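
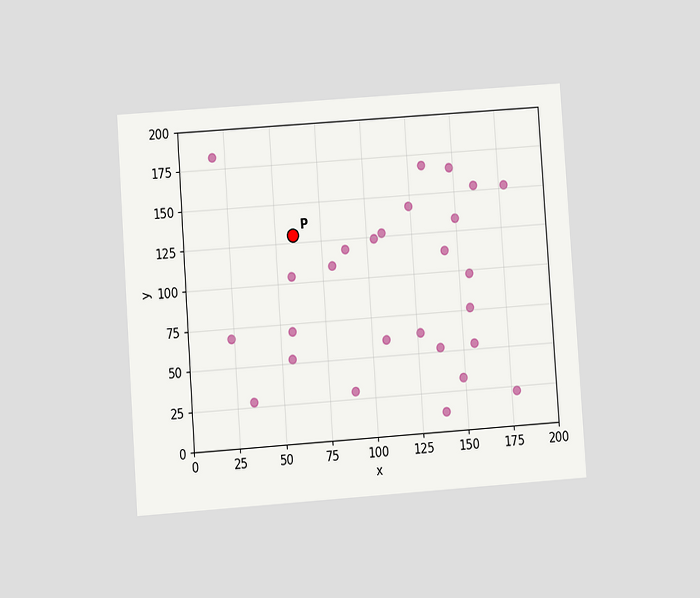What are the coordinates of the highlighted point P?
(60, 130)

The chart is tilted about 4° counter-clockwise and viewed at a slight angle. Following the gridlines from P to each axis, P sits at (60, 130).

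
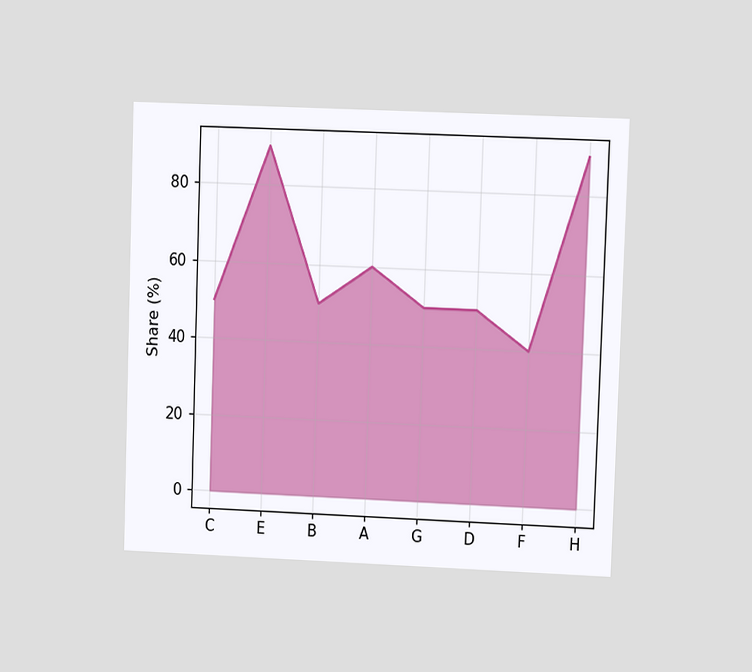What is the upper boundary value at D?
50%

The chart is tilted about 2° clockwise and viewed at a slight angle. At D the upper boundary is at 50%.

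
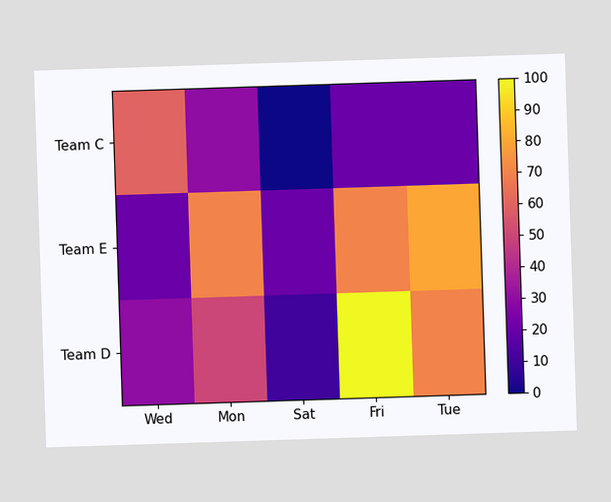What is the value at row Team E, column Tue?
Matching cell (Team E, Tue) against the colorbar gives 80.

80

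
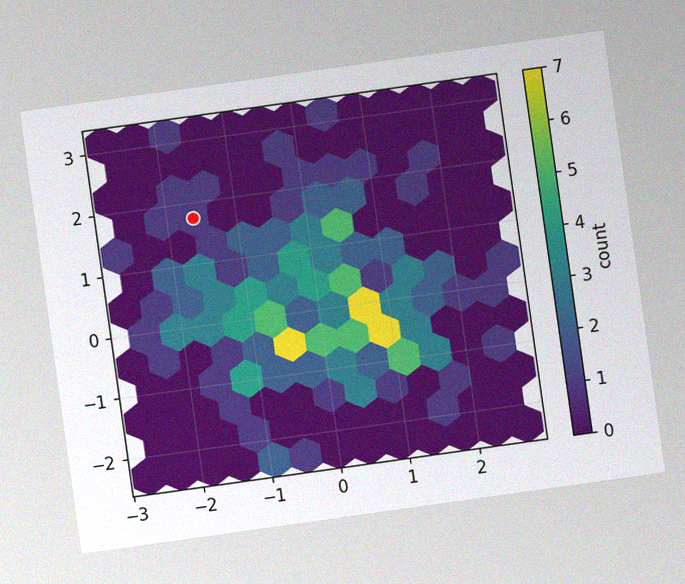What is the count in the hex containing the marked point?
The chart is tilted about 8° counter-clockwise, with some photo noise. The marked hex reads 1 on the colorbar.

1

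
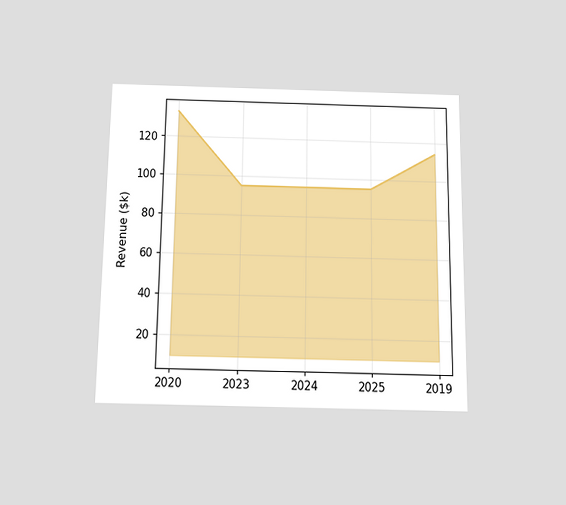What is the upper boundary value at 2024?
The chart is viewed slightly from below. At 2024 the upper boundary is at $95k.

$95k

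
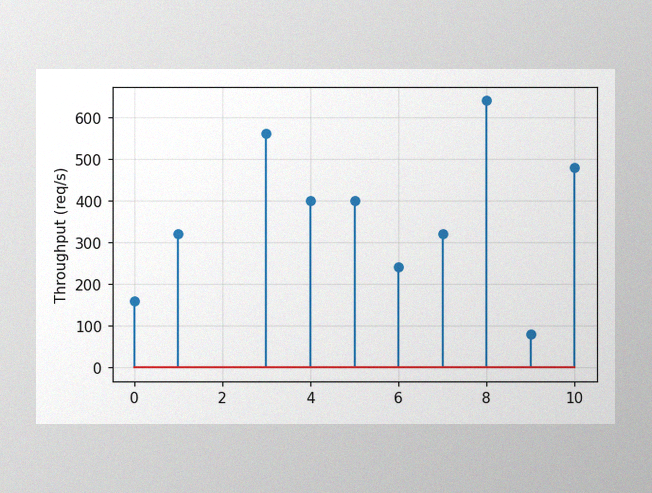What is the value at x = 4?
400req/s

The image has some photo noise and uneven lighting. The stem at x=4 reaches 400req/s.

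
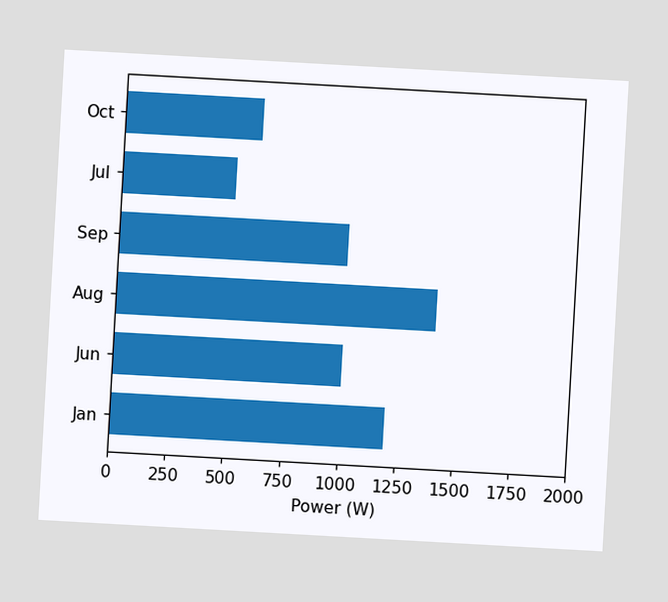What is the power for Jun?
1000W

The chart is tilted about 3° clockwise. Reading along the chart's x-axis, the Jun bar reaches 1000W.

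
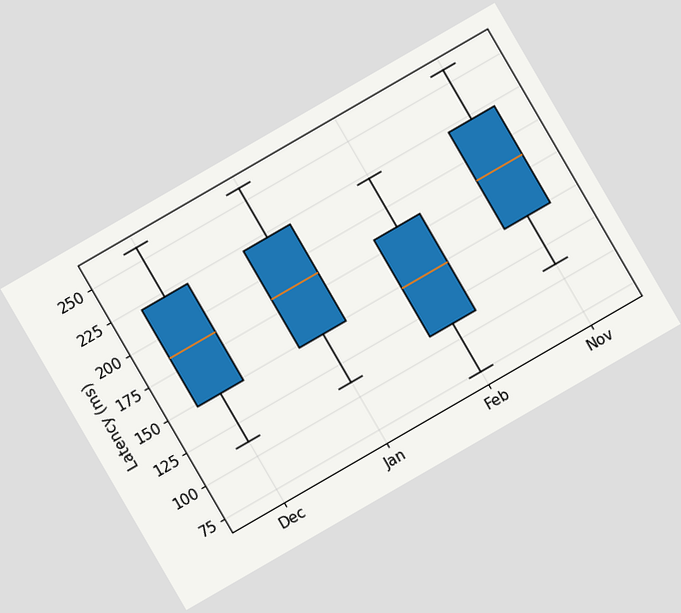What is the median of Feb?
148ms

The chart is tilted about 30° counter-clockwise. The median line in the Feb box sits at 148ms.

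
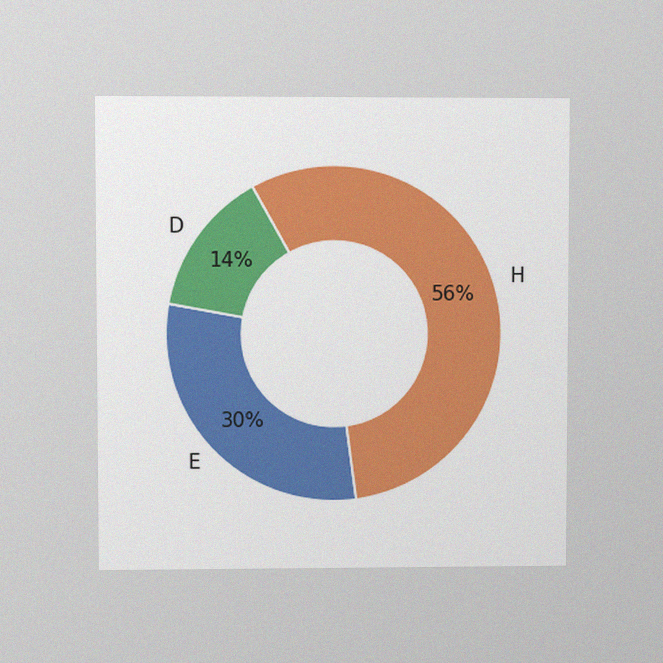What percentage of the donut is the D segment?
The chart is viewed at a slight angle, with some photo noise. The D segment takes up 14% of the ring.

14%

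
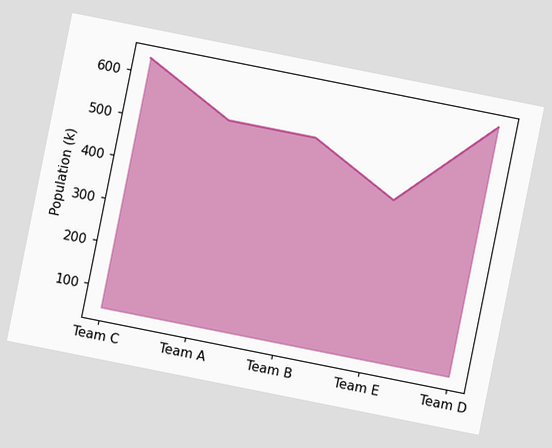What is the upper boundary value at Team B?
The chart is tilted about 11° clockwise. At Team B the upper boundary is at 530k.

530k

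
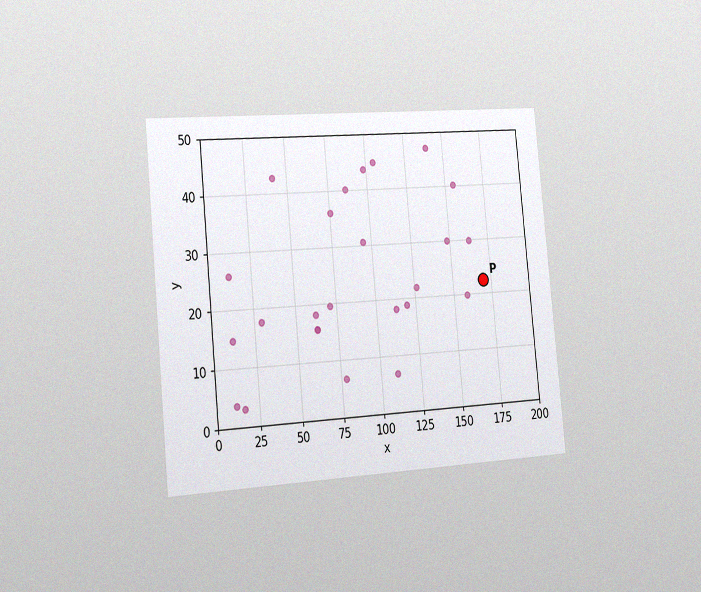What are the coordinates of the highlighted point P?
The chart is tilted about 5° counter-clockwise and viewed slightly from the left, with some photo noise. Following the gridlines from P to each axis, P sits at (170, 22.5).

(170, 22.5)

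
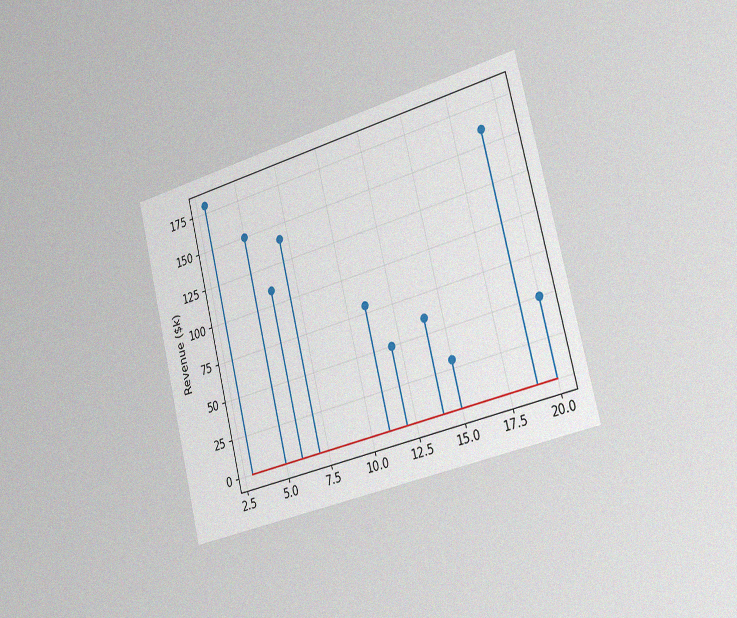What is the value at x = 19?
$160k

The chart is tilted about 14° counter-clockwise and viewed slightly from the right, with some photo noise. The stem at x=19 reaches $160k.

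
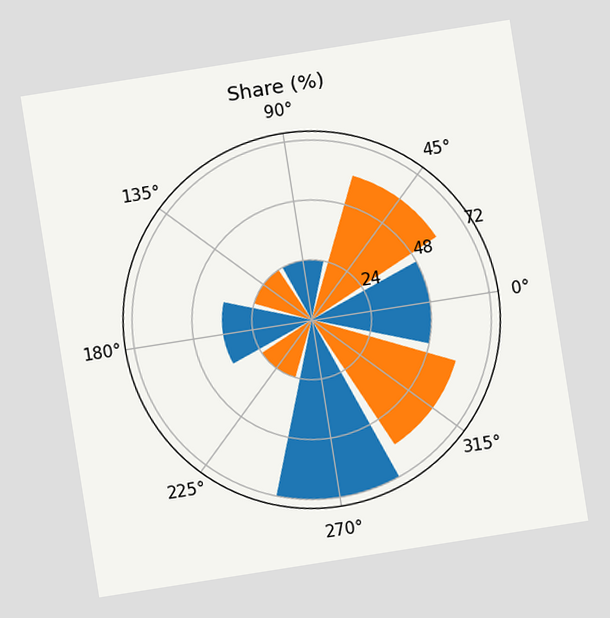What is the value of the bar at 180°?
36%

The chart is tilted about 9° counter-clockwise. The bar at 180° reaches 36% on the radial axis.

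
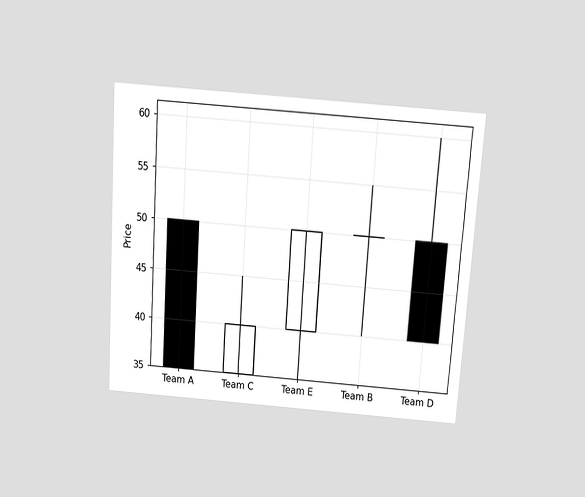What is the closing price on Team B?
The chart is tilted about 4° clockwise and viewed slightly from above. The Team B candle closes at 50.

50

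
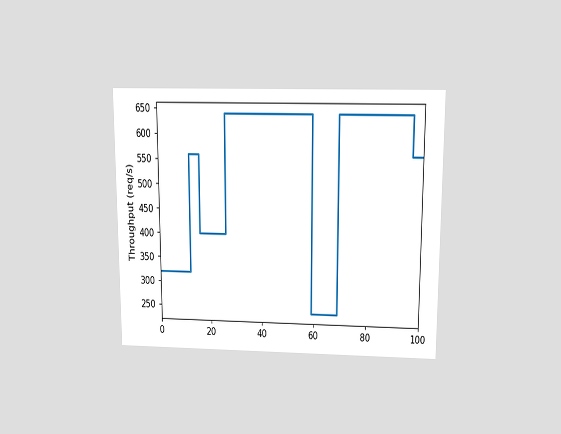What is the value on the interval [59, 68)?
240req/s

The chart is viewed slightly from above. On [59, 68) the step sits at 240req/s.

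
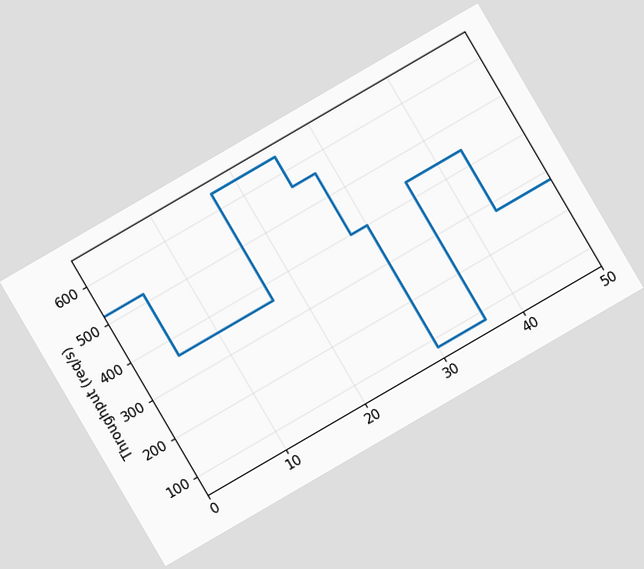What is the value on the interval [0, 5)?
520req/s

The chart is tilted about 30° counter-clockwise. On [0, 5) the step sits at 520req/s.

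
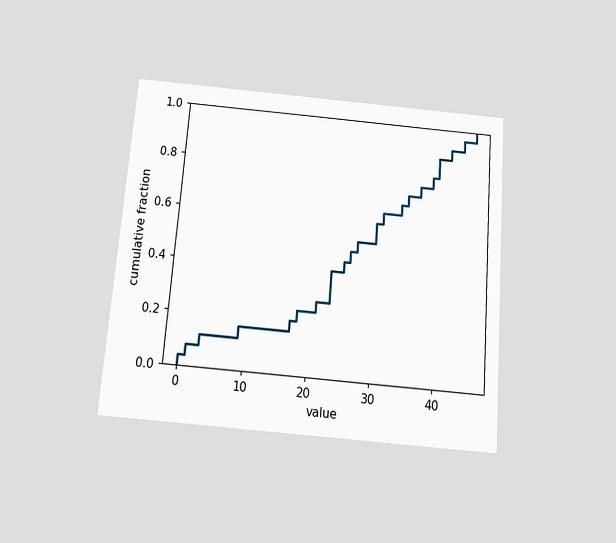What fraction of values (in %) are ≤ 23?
The chart is tilted about 5° clockwise and viewed slightly from below. At x=23 the ECDF step is at 40%.

40%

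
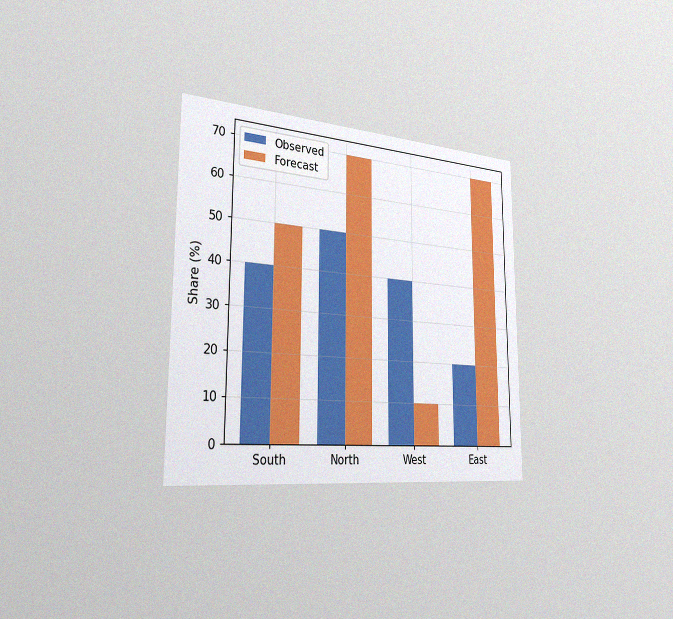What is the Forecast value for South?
50%

The chart is viewed slightly from the left, with some photo noise. The Forecast bar at South reaches 50% on the y-axis.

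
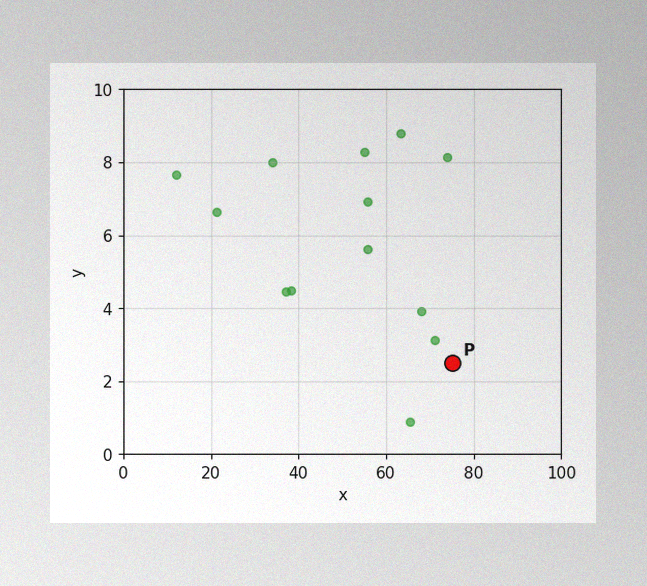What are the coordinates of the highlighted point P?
The image has some photo noise and uneven lighting. Following the gridlines from P to each axis, P sits at (75, 2.5).

(75, 2.5)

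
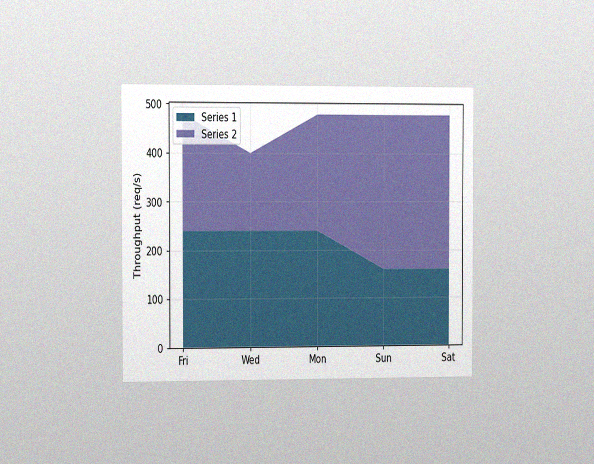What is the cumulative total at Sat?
480req/s

The chart is viewed slightly from the left, with some photo noise. The stacked total at Sat reaches 480req/s.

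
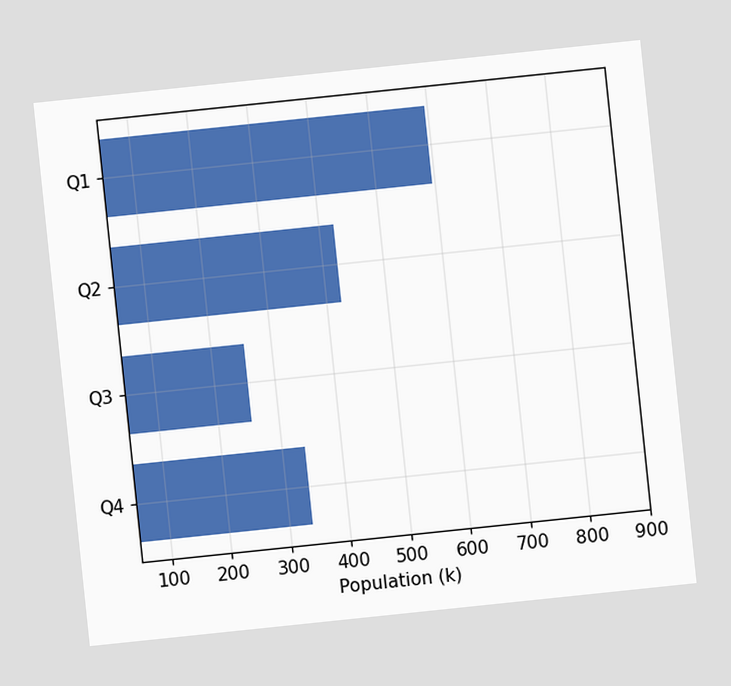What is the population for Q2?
The chart is tilted about 6° counter-clockwise. Reading along the chart's x-axis, the Q2 bar reaches 425k.

425k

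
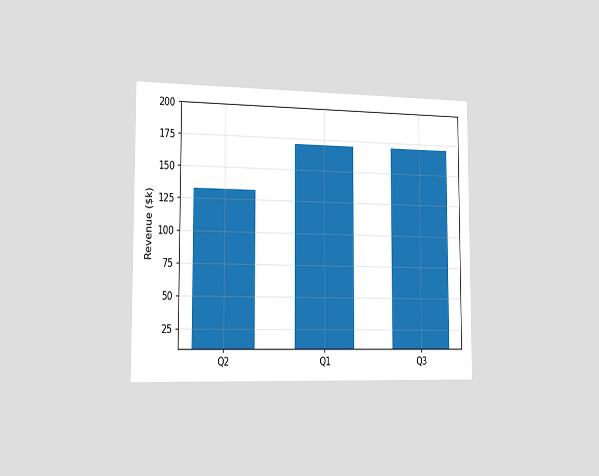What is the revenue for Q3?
$171k

The chart is viewed slightly from the left. Reading along the chart's y-axis, the Q3 bar reaches $171k.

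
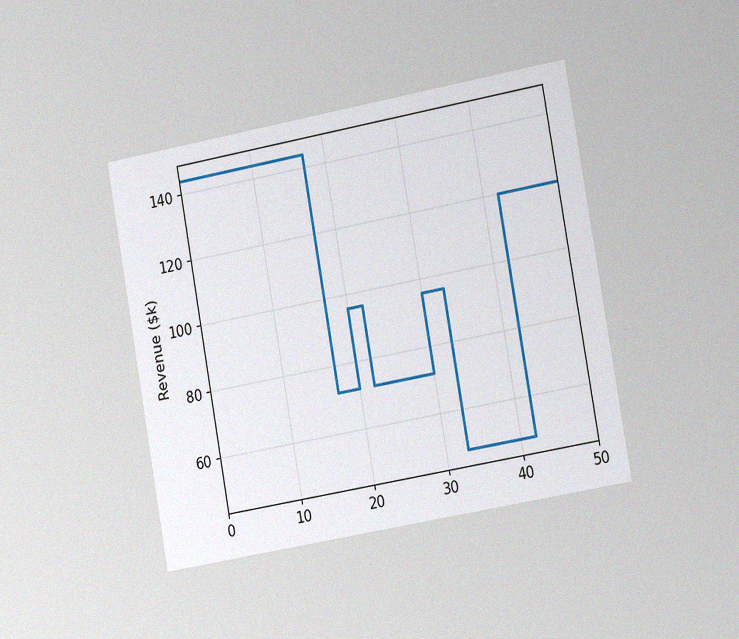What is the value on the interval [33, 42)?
$48k

The chart is tilted about 10° counter-clockwise and viewed slightly from the right, with some photo noise. On [33, 42) the step sits at $48k.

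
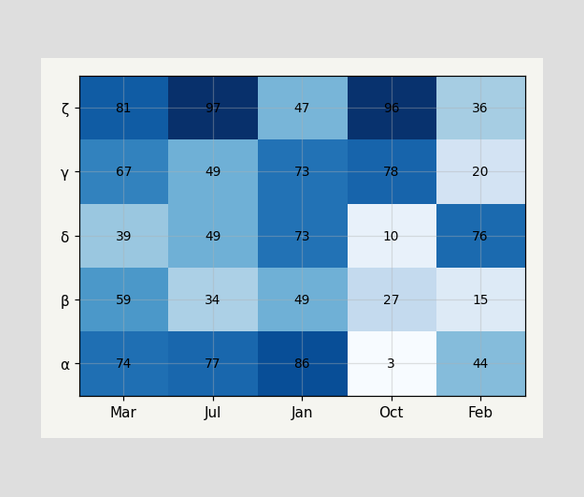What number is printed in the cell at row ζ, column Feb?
36

The (ζ, Feb) cell reads 36.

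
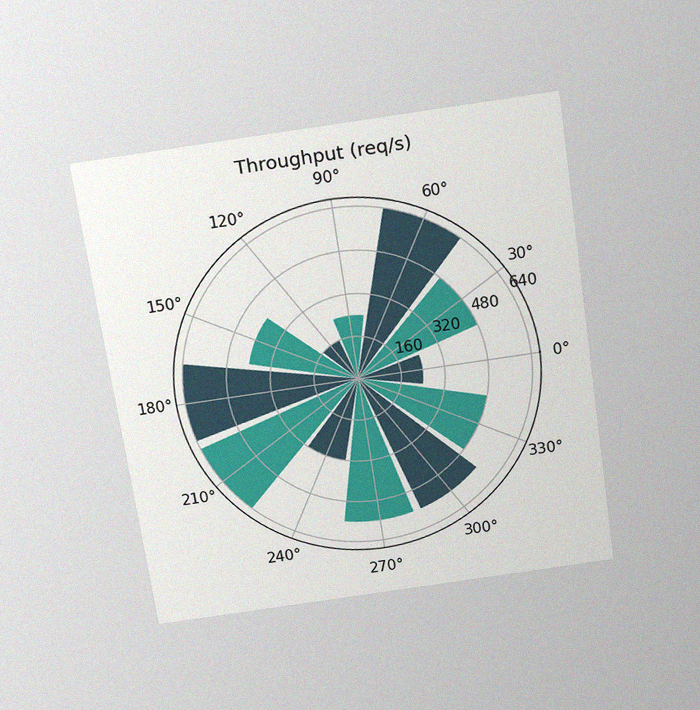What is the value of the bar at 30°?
480req/s

The chart is tilted about 8° counter-clockwise and viewed slightly from above, with some photo noise. The bar at 30° reaches 480req/s on the radial axis.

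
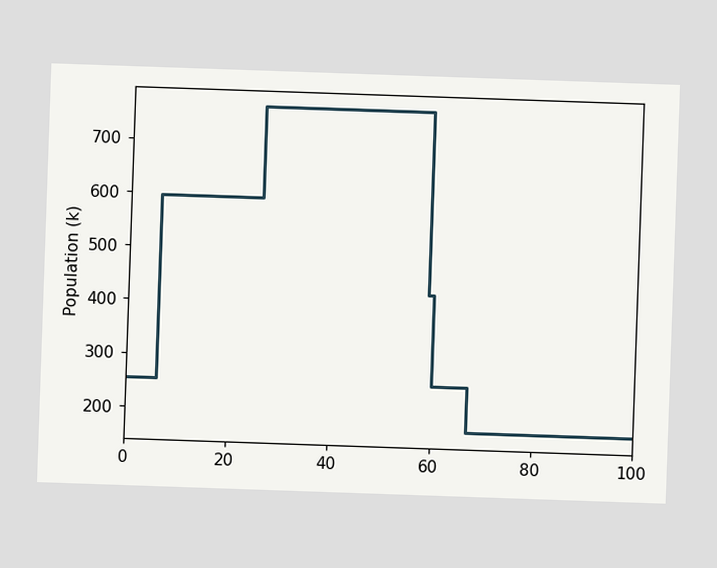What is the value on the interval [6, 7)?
On [6, 7) the step sits at 595k.

595k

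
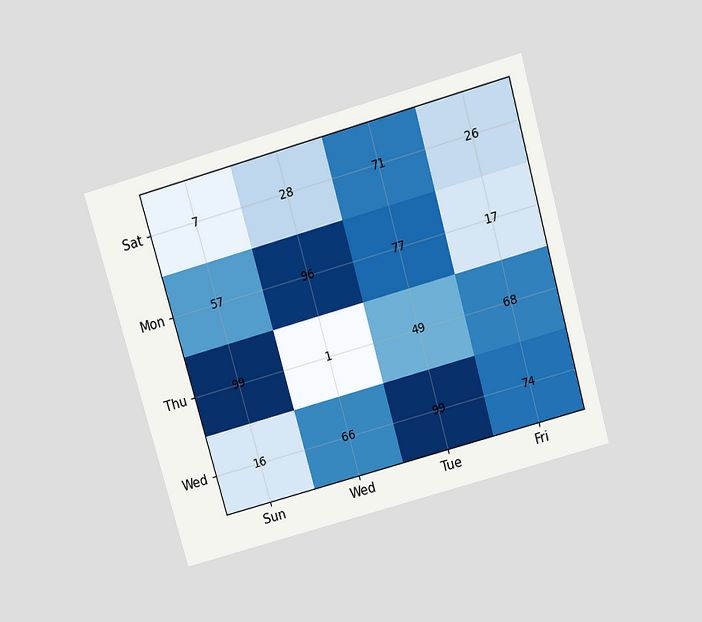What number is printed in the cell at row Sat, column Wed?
28

The chart is tilted about 16° counter-clockwise and viewed slightly from above. The (Sat, Wed) cell reads 28.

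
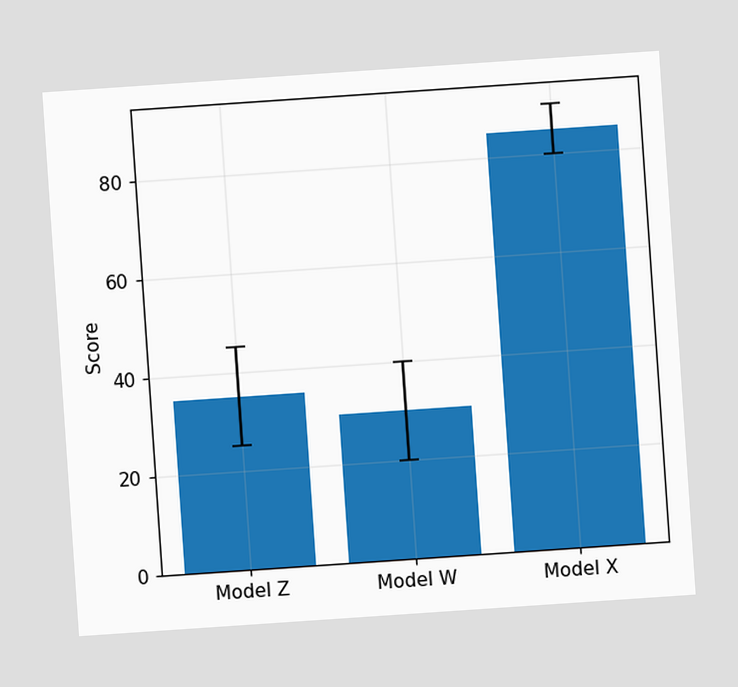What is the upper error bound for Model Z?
The chart is tilted about 4° counter-clockwise. The Model Z bar's upper whisker reaches 45.

45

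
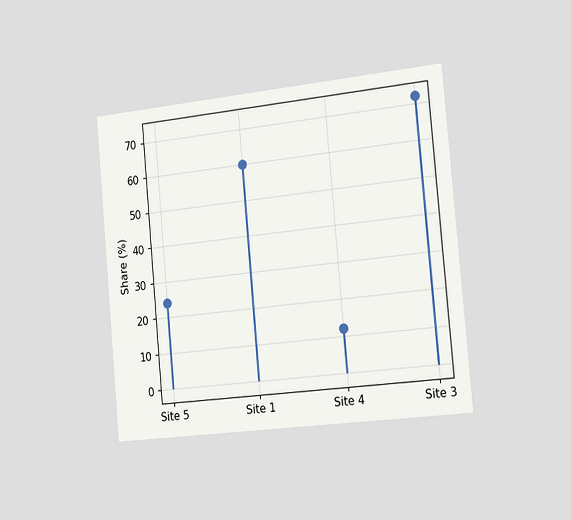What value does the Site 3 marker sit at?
The chart is tilted about 5° counter-clockwise and viewed slightly from the right. The Site 3 marker sits at 72%.

72%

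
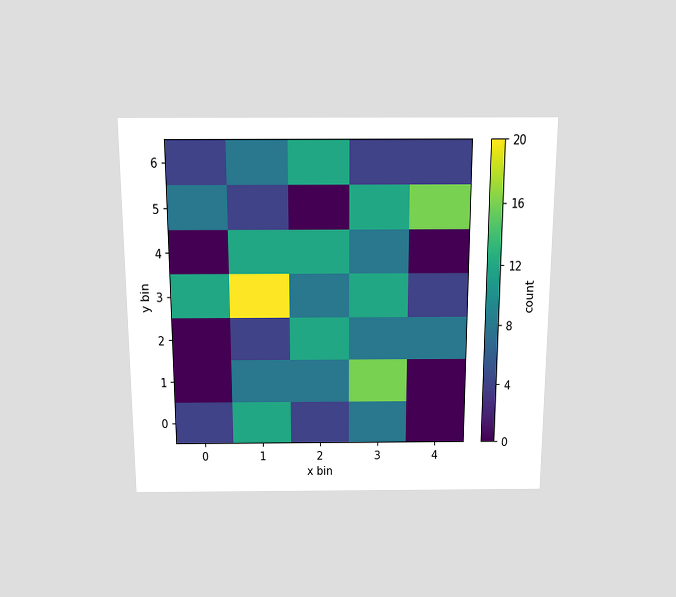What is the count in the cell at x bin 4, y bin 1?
0

The chart is viewed slightly from above. Matching the cell (4, 1) against the colorbar gives 0.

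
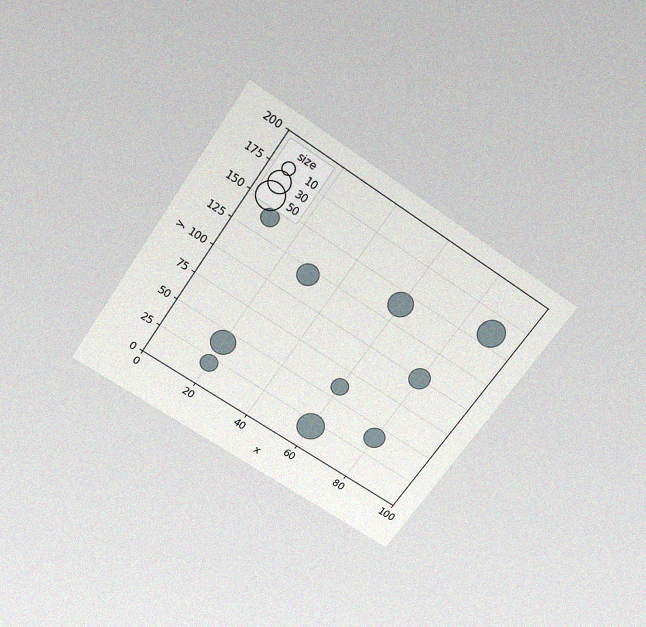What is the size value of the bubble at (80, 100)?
The chart is tilted about 34° clockwise and viewed slightly from above, with some photo noise. Matching the bubble at (80, 100) against the size legend gives 30.

30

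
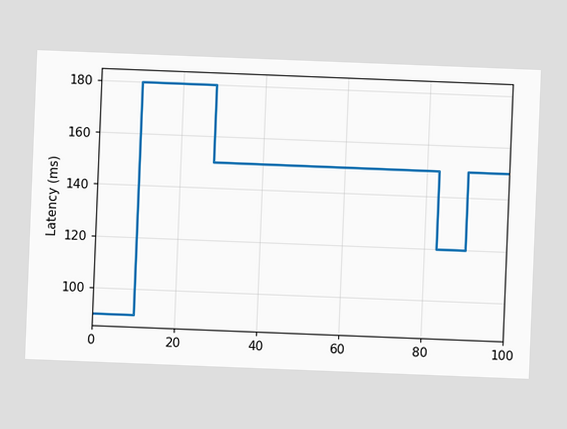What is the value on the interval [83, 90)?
120ms

The chart is tilted about 2° clockwise. On [83, 90) the step sits at 120ms.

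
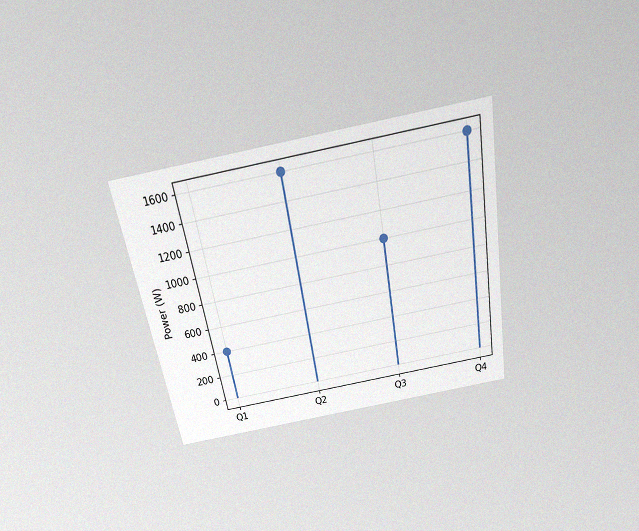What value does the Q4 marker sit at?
1600W

The chart is tilted about 10° counter-clockwise and viewed slightly from above, with some photo noise. The Q4 marker sits at 1600W.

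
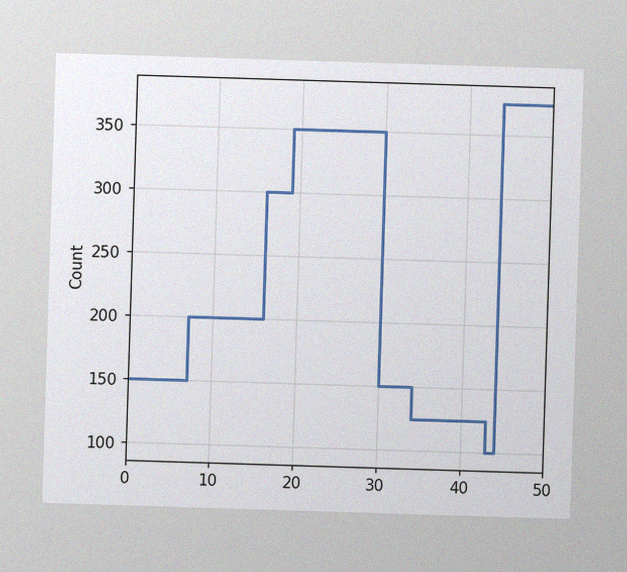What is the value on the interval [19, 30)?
350

The image has some photo noise and uneven lighting. On [19, 30) the step sits at 350.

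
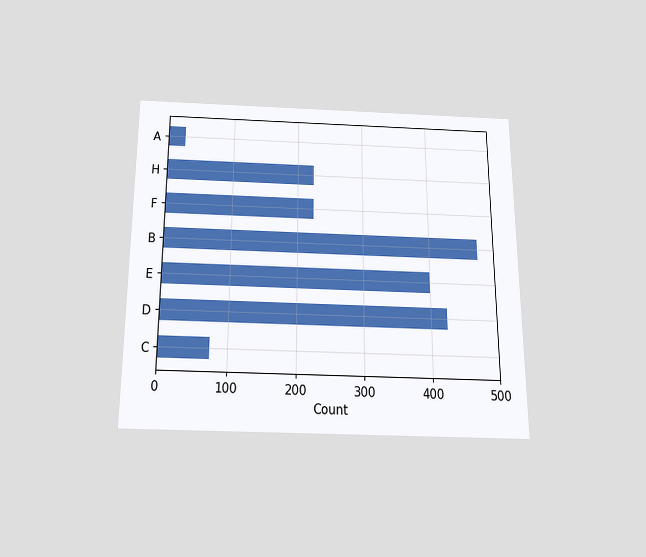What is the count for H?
The chart is viewed slightly from below. Reading along the chart's x-axis, the H bar reaches 225.

225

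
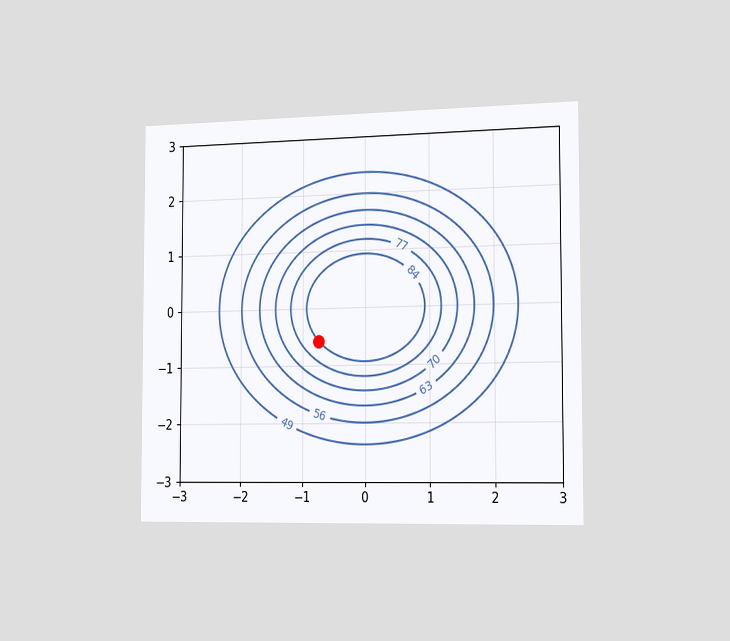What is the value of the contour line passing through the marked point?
84

The chart is viewed slightly from the right. The marked point sits on the contour labelled 84.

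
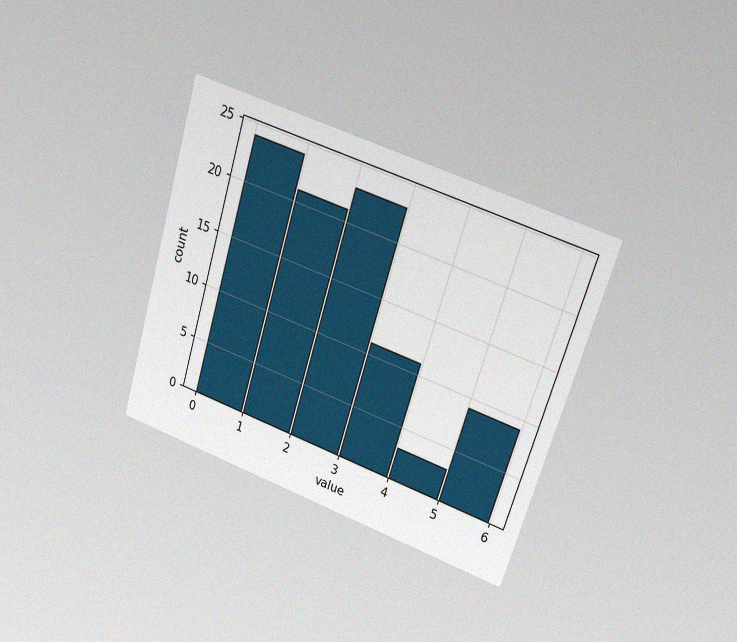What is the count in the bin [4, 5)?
3

The chart is tilted about 17° clockwise and viewed at a slight angle, with some photo noise. The [4, 5) bin has height 3.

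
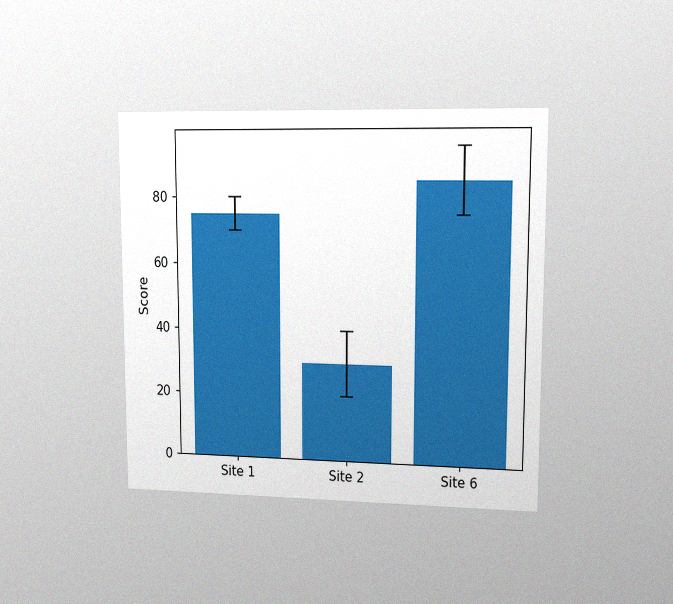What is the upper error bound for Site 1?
The chart is viewed at a slight angle, with some photo noise. The Site 1 bar's upper whisker reaches 80.

80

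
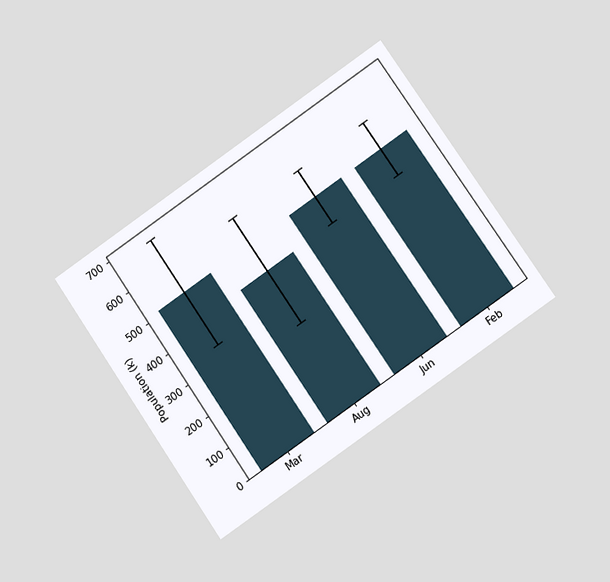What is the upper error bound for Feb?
The chart is tilted about 35° counter-clockwise and viewed at a slight angle. The Feb bar's upper whisker reaches 595k.

595k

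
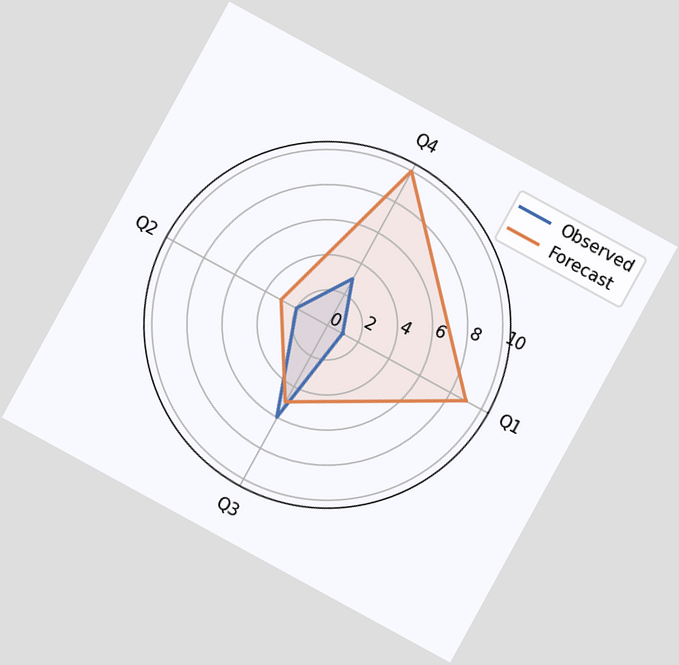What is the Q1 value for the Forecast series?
9

The chart is tilted about 29° clockwise. On the Q1 axis, Forecast reaches 9.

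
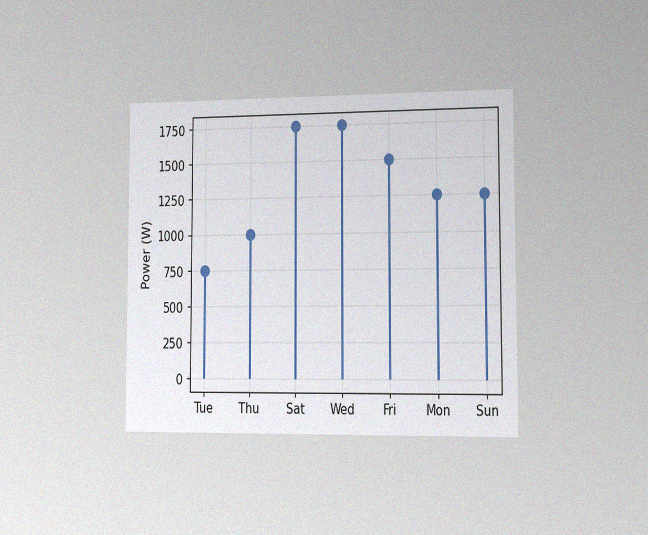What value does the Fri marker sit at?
The chart is viewed slightly from the right, with some photo noise. The Fri marker sits at 1500W.

1500W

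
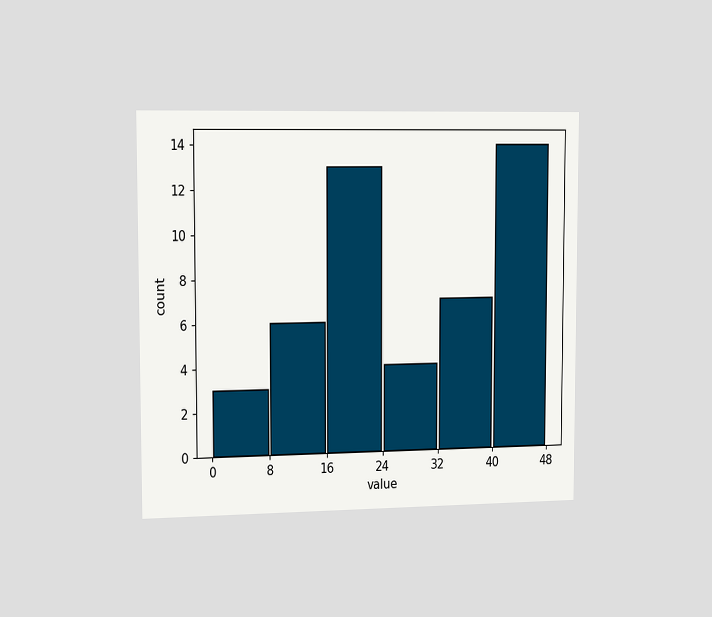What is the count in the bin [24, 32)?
The chart is viewed slightly from the left. The [24, 32) bin has height 4.

4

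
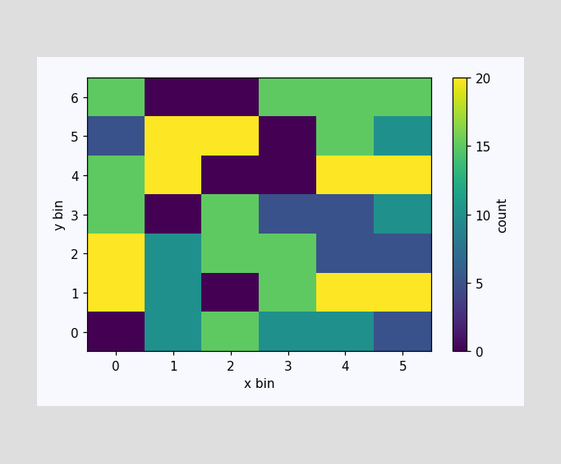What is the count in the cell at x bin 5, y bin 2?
Matching the cell (5, 2) against the colorbar gives 5.

5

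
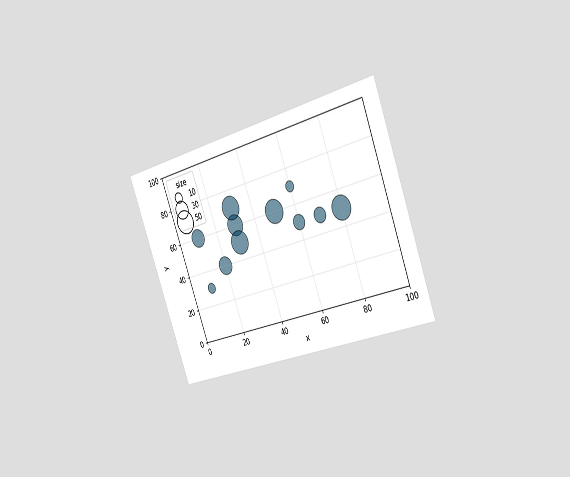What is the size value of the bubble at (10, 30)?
The chart is tilted about 21° counter-clockwise and viewed slightly from the right. Matching the bubble at (10, 30) against the size legend gives 10.

10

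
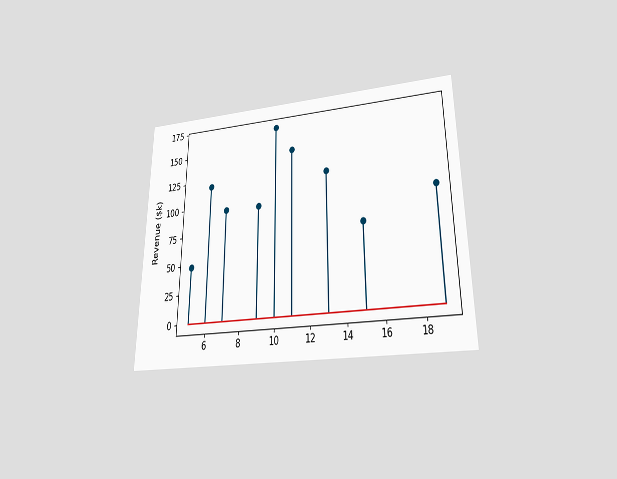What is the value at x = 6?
$120k

The chart is viewed slightly from below. The stem at x=6 reaches $120k.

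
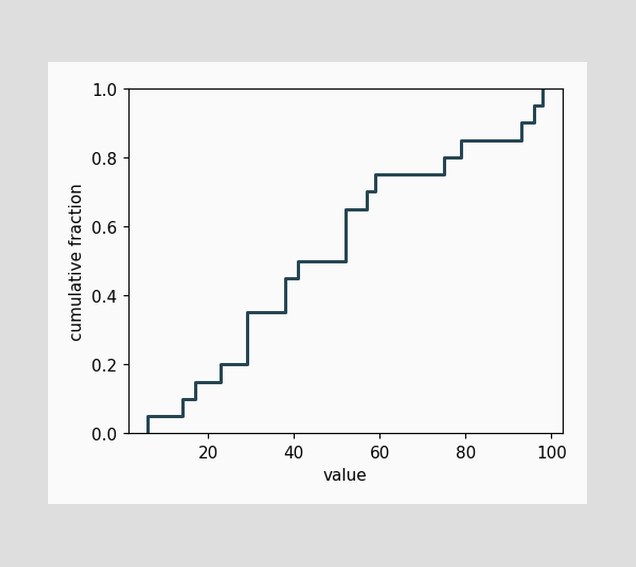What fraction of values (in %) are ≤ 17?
At x=17 the ECDF step is at 15%.

15%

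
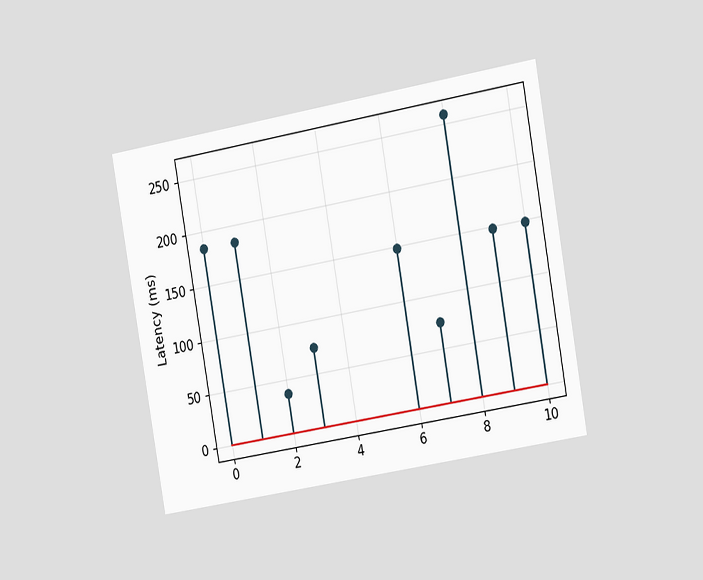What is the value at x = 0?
The chart is tilted about 10° counter-clockwise and viewed slightly from the right. The stem at x=0 reaches 185ms.

185ms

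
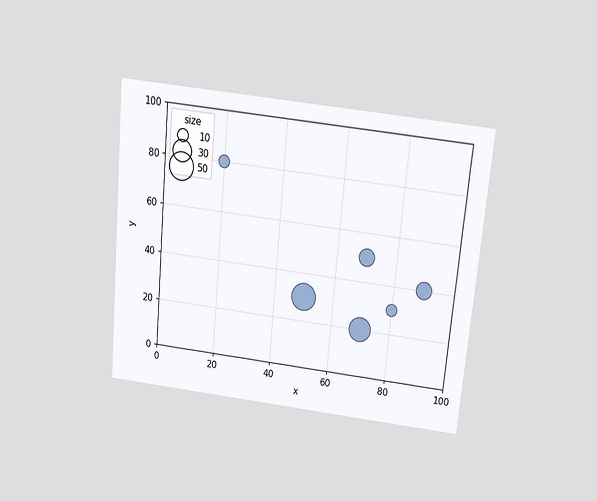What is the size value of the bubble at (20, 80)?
10

The chart is tilted about 5° clockwise and viewed slightly from above. Matching the bubble at (20, 80) against the size legend gives 10.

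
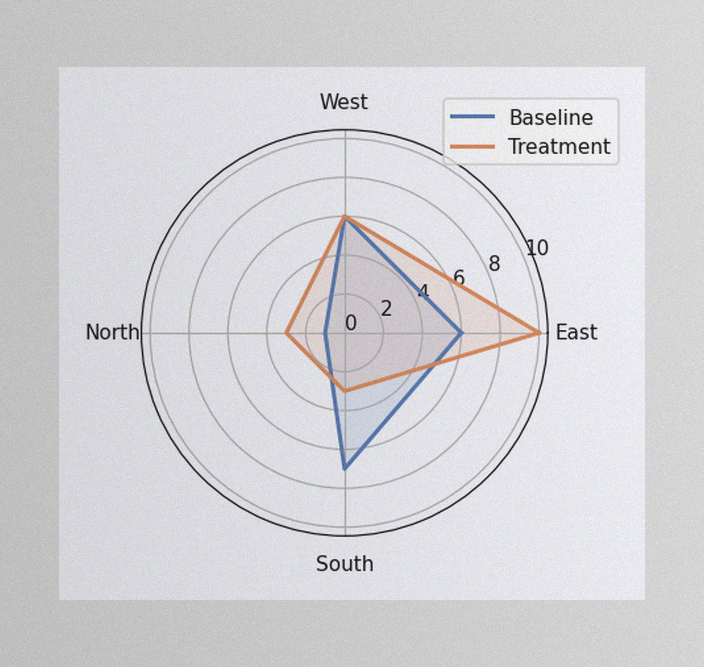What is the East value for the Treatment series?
10

The image has some photo noise and uneven lighting. On the East axis, Treatment reaches 10.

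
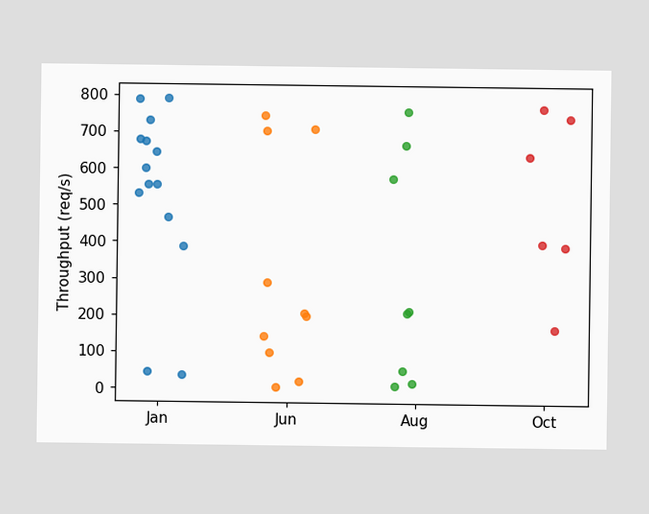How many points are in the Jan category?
Counting the markers in the Jan column gives 14.

14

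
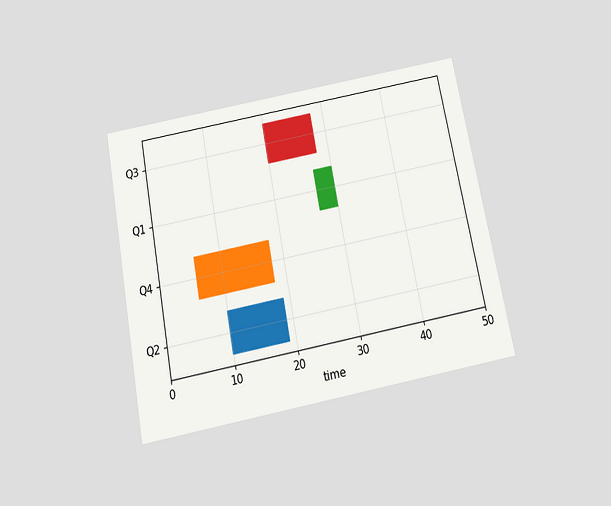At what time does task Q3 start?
The chart is tilted about 11° counter-clockwise and viewed slightly from below. The Q3 bar begins at t=20.

20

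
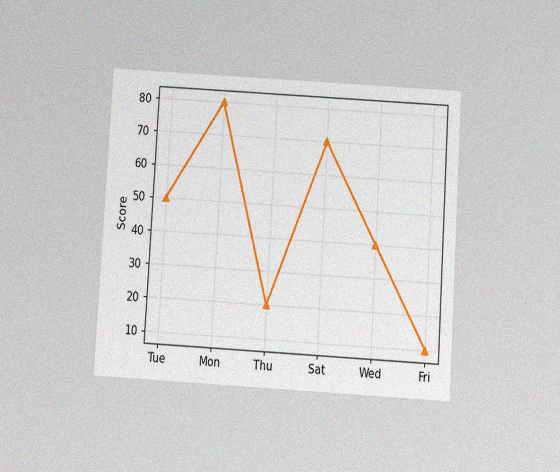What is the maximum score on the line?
80

The chart is tilted about 3° clockwise and viewed slightly from below, with some photo noise. The highest point is at Mon, and reading across to the y-axis gives 80.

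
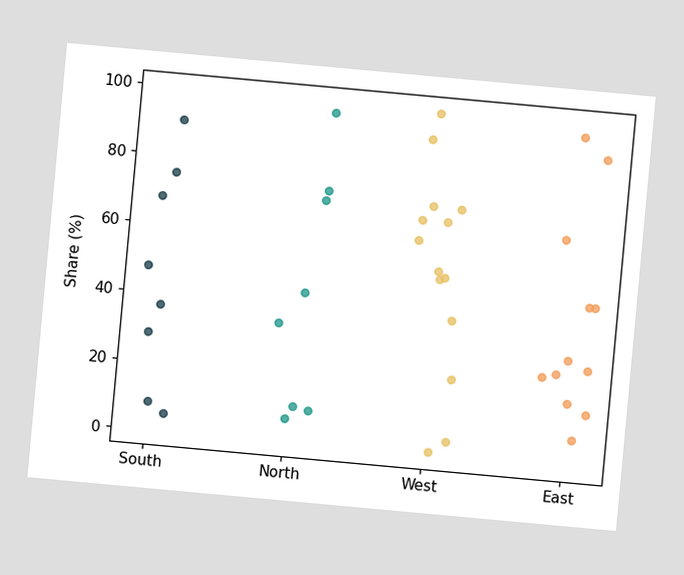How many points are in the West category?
14

The chart is tilted about 5° clockwise. Counting the markers in the West column gives 14.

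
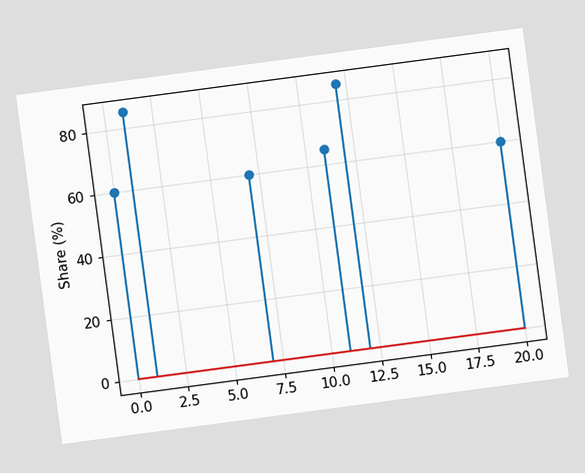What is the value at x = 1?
85%

The chart is tilted about 8° counter-clockwise. The stem at x=1 reaches 85%.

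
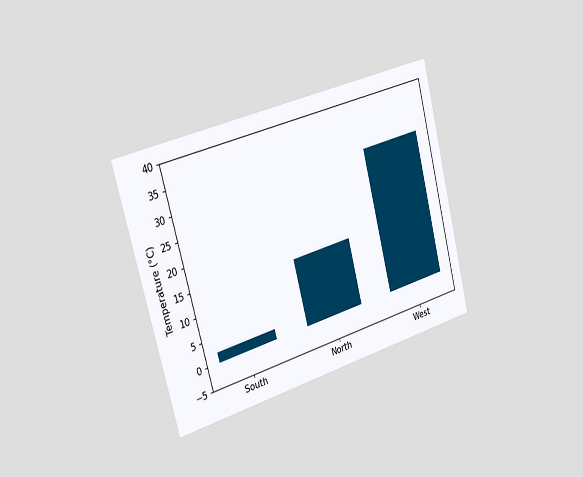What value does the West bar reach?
30°C

The chart is tilted about 15° counter-clockwise and viewed slightly from the left. Reading along the chart's y-axis, the West bar reaches 30°C.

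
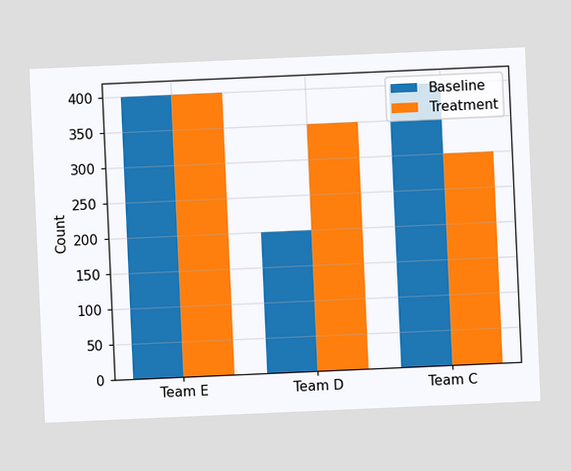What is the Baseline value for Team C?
400

The chart is tilted about 3° counter-clockwise. The Baseline bar at Team C reaches 400 on the y-axis.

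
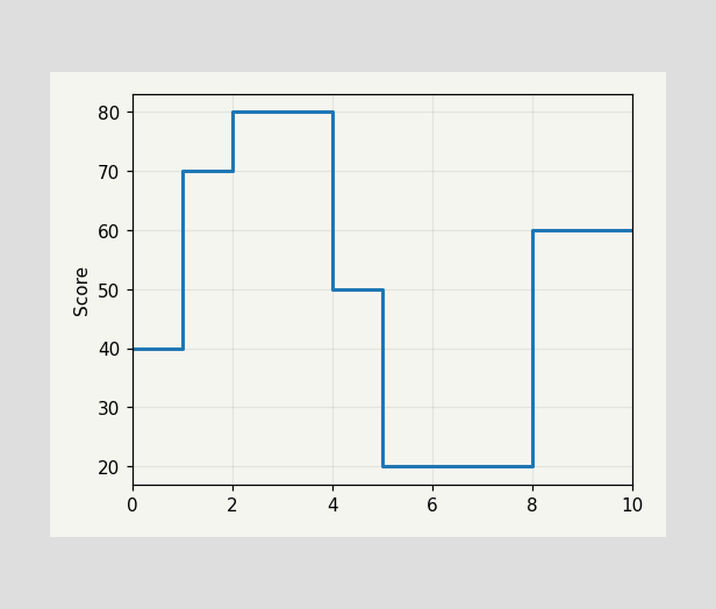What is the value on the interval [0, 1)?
On [0, 1) the step sits at 40.

40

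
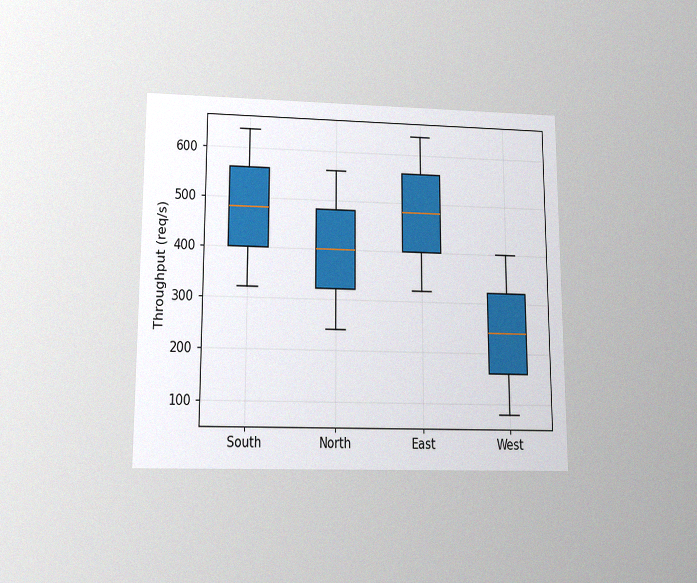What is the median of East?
The chart is viewed slightly from below, with some photo noise. The median line in the East box sits at 480req/s.

480req/s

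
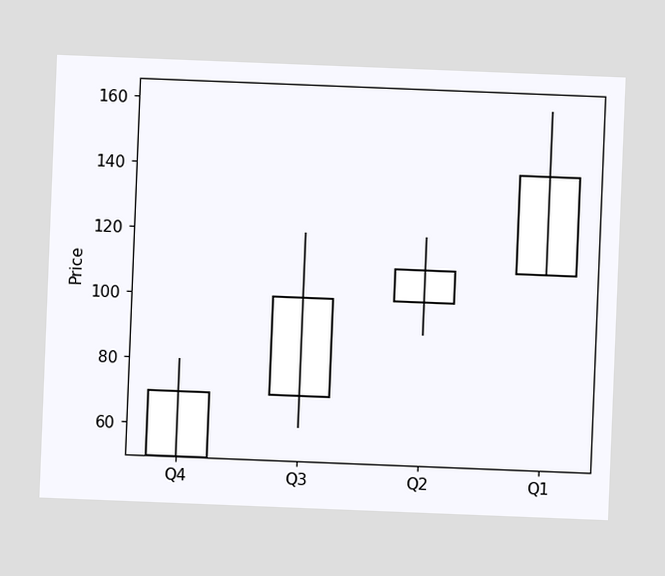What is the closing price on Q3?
The chart is tilted about 2° clockwise. The Q3 candle closes at 100.

100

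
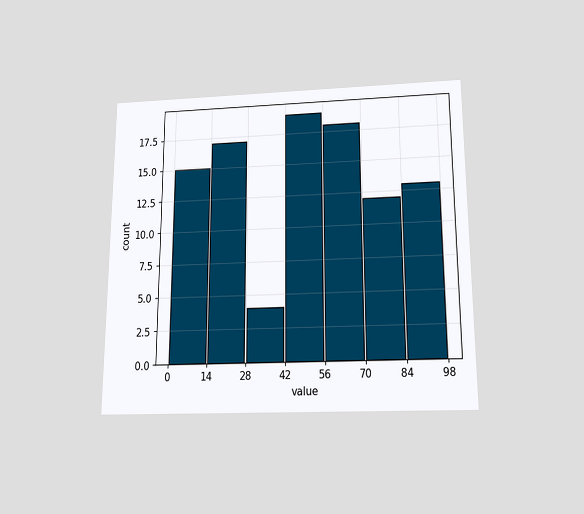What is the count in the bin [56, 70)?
18

The chart is viewed slightly from below. The [56, 70) bin has height 18.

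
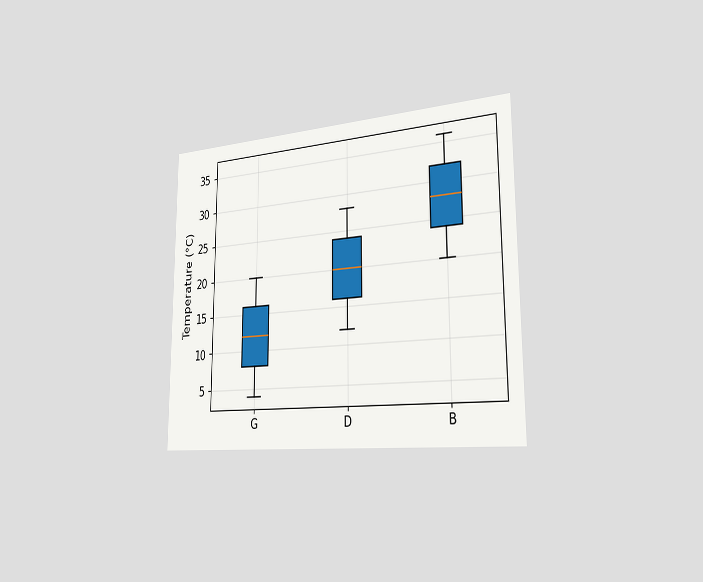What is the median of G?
12°C

The chart is viewed slightly from the right. The median line in the G box sits at 12°C.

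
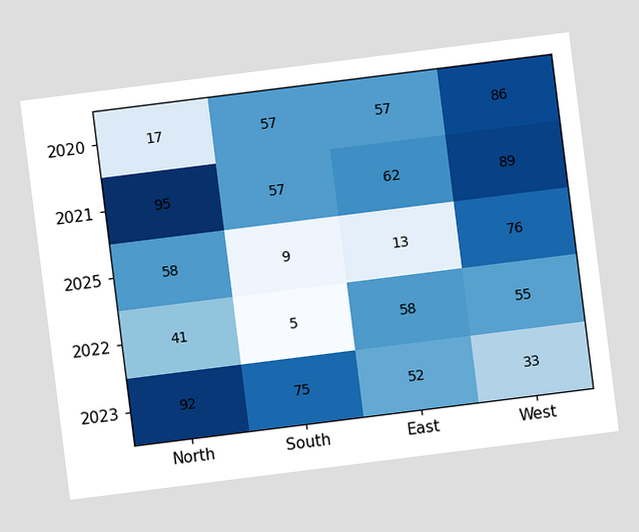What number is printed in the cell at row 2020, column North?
The chart is tilted about 7° counter-clockwise. The (2020, North) cell reads 17.

17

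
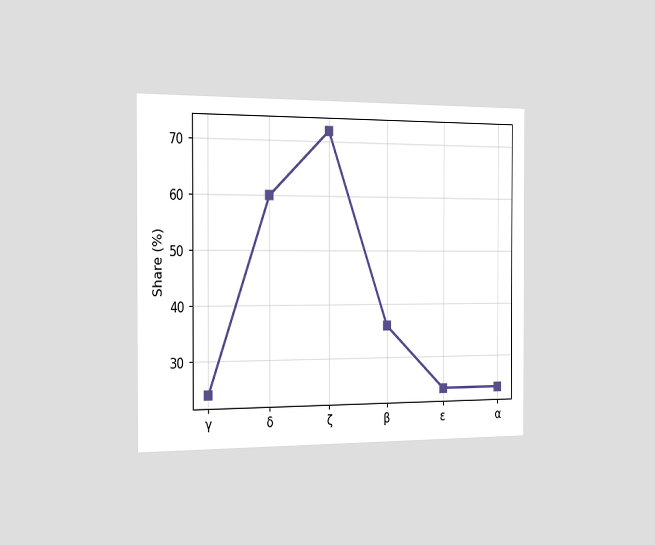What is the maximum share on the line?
72%

The chart is viewed slightly from the left. The highest point is at ζ, and reading across to the y-axis gives 72%.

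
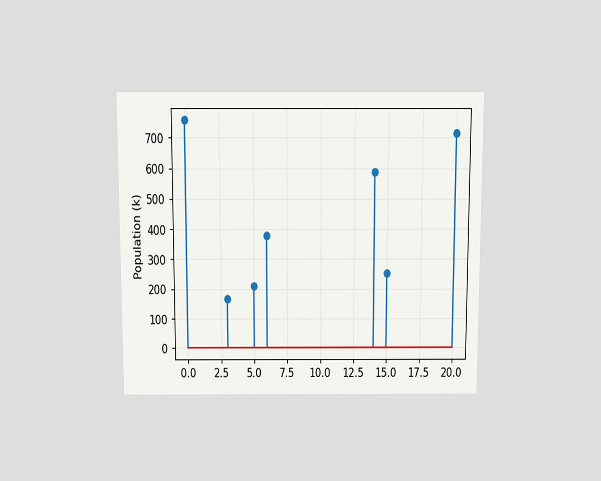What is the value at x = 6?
The chart is viewed slightly from above. The stem at x=6 reaches 378k.

378k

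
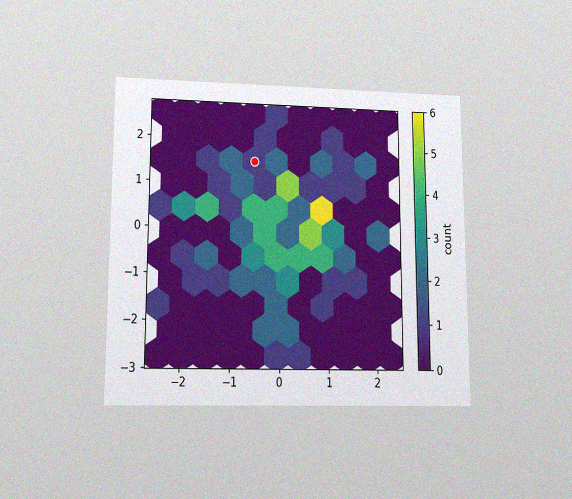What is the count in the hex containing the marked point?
The chart is viewed at a slight angle, with some photo noise. The marked hex reads 1 on the colorbar.

1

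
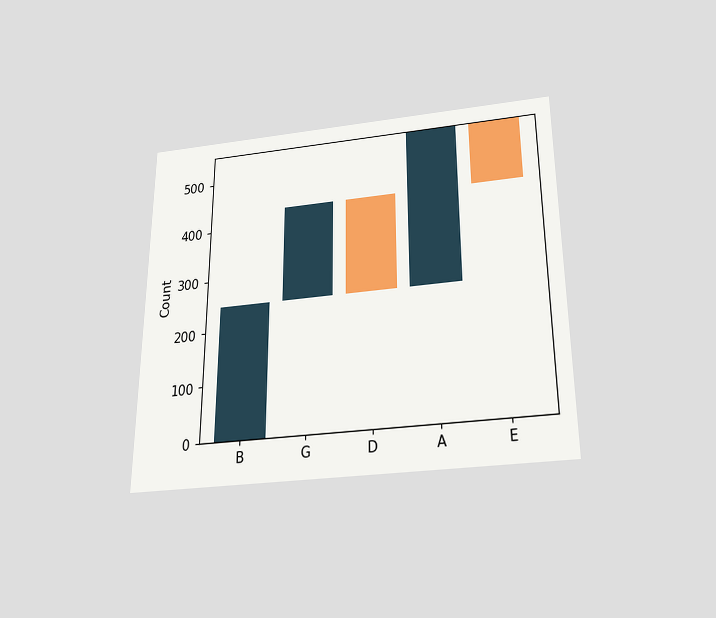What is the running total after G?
434

The chart is viewed slightly from below. After G the running total reaches 434.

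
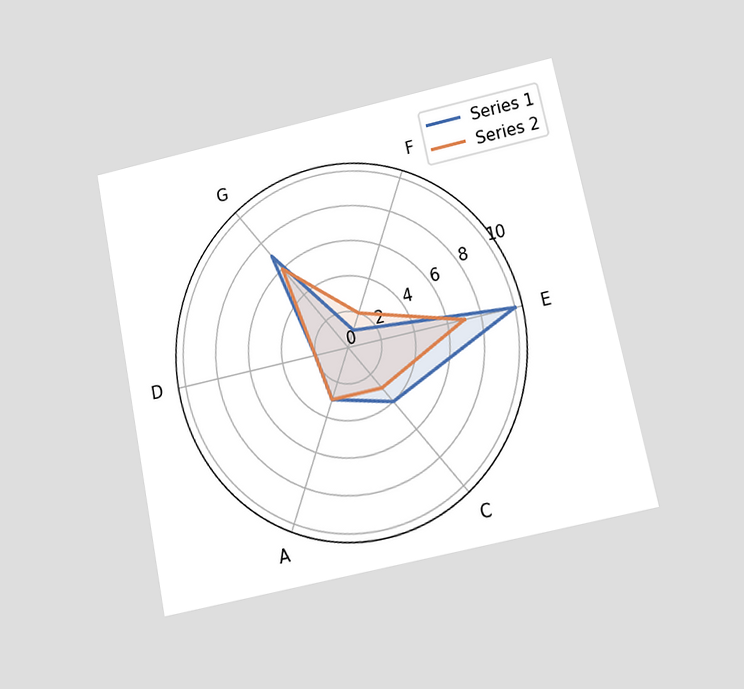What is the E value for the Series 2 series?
The chart is tilted about 12° counter-clockwise and viewed at a slight angle. On the E axis, Series 2 reaches 7.

7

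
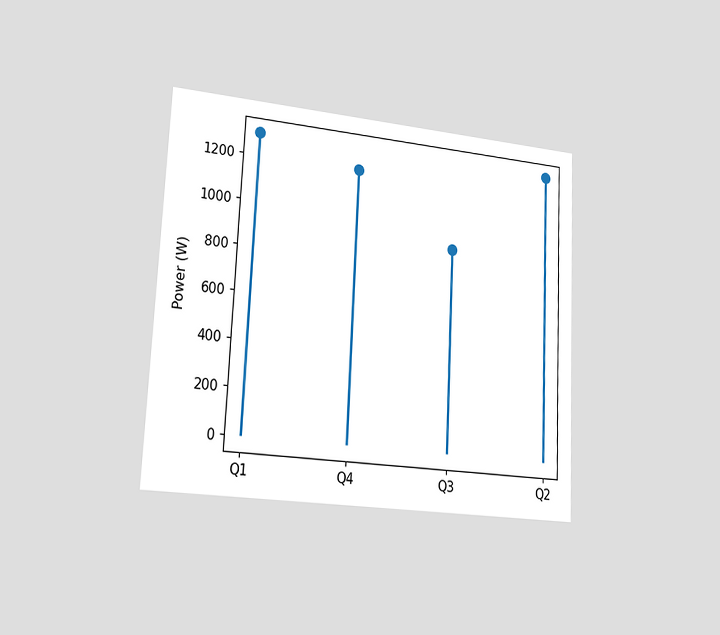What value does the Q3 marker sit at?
900W

The chart is tilted about 3° clockwise and viewed slightly from the left. The Q3 marker sits at 900W.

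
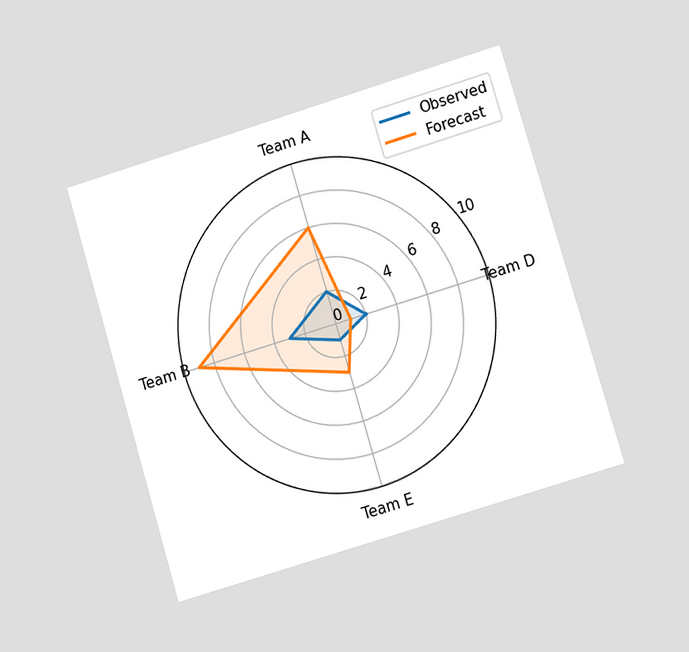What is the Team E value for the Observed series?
1

The chart is tilted about 17° counter-clockwise and viewed at a slight angle. On the Team E axis, Observed reaches 1.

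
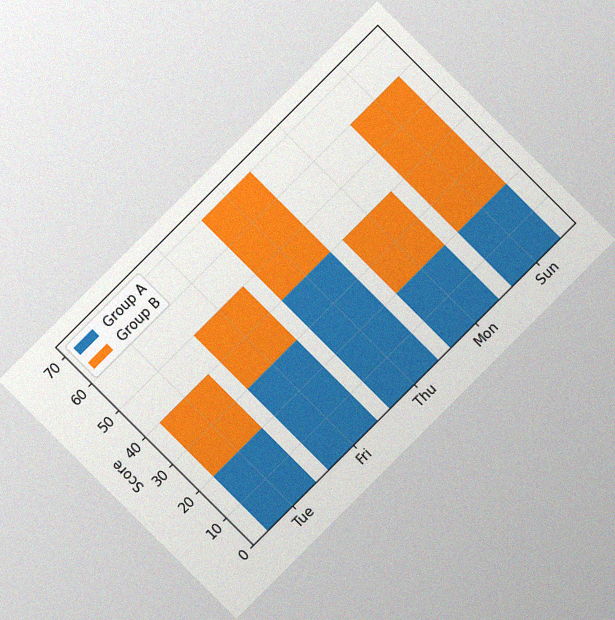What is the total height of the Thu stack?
The chart is tilted about 45° counter-clockwise, with some photo noise. The Thu stack's top reaches 70 on the y-axis.

70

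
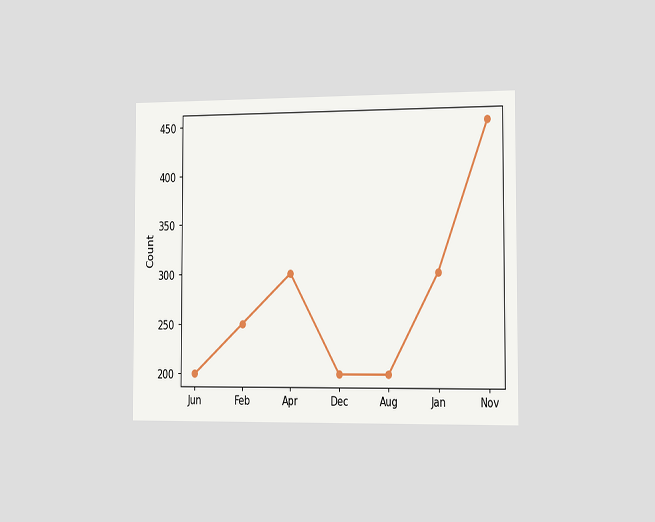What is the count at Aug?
The chart is viewed slightly from the right. At Aug, the line is at 200.

200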